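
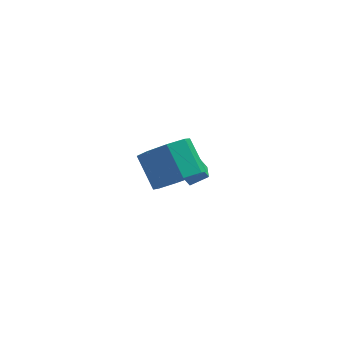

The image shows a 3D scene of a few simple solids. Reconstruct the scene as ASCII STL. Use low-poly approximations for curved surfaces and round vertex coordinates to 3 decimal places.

solid 
facet normal -0.858 0.004 -0.514
outer loop
vertex 2.995 1.76 -0.791
vertex 3.064 2.6 -0.899
vertex 3.924 1.484 -2.344
endloop
endfacet
facet normal -0.081 -0.989 0.127
outer loop
vertex 4.696 1.48 -1.881
vertex 2.995 1.76 -0.791
vertex 3.924 1.484 -2.344
endloop
endfacet
facet normal -0.858 0.005 -0.514
outer loop
vertex 3.924 1.484 -2.344
vertex 3.064 2.6 -0.899
vertex 3.993 2.325 -2.451
endloop
endfacet
facet normal 0.508 -0.150 -0.848
outer loop
vertex 3.993 2.325 -2.451
vertex 4.696 1.48 -1.881
vertex 3.924 1.484 -2.344
endloop
endfacet
facet normal -0.508 0.151 0.848
outer loop
vertex 2.995 1.76 -0.791
vertex 3.836 2.596 -0.436
vertex 3.064 2.6 -0.899
endloop
endfacet
facet normal -0.082 -0.989 0.126
outer loop
vertex 3.767 1.755 -0.329
vertex 2.995 1.76 -0.791
vertex 4.696 1.48 -1.881
endloop
endfacet
facet normal -0.507 0.150 0.849
outer loop
vertex 3.767 1.755 -0.329
vertex 3.836 2.596 -0.436
vertex 2.995 1.76 -0.791
endloop
endfacet
facet normal 0.081 0.989 -0.127
outer loop
vertex 3.064 2.6 -0.899
vertex 3.836 2.596 -0.436
vertex 3.993 2.325 -2.451
endloop
endfacet
facet normal 0.507 -0.151 -0.849
outer loop
vertex 4.765 2.32 -1.989
vertex 4.696 1.48 -1.881
vertex 3.993 2.325 -2.451
endloop
endfacet
facet normal 0.082 0.989 -0.127
outer loop
vertex 3.993 2.325 -2.451
vertex 3.836 2.596 -0.436
vertex 4.765 2.32 -1.989
endloop
endfacet
facet normal 0.858 -0.004 0.514
outer loop
vertex 4.765 2.32 -1.989
vertex 3.767 1.755 -0.329
vertex 4.696 1.48 -1.881
endloop
endfacet
facet normal 0.858 -0.005 0.514
outer loop
vertex 3.836 2.596 -0.436
vertex 3.767 1.755 -0.329
vertex 4.765 2.32 -1.989
endloop
endfacet
facet normal 0.287 -0.693 -0.662
outer loop
vertex 3.599 -3.516 2.849
vertex 2.852 -3.161 2.154
vertex 3.887 -2.921 2.351
endloop
endfacet
facet normal 0.893 -0.058 0.447
outer loop
vertex 3.599 -3.516 2.849
vertex 3.887 -2.921 2.351
vertex 3.135 -2.393 3.921
endloop
endfacet
facet normal 0.893 -0.057 0.447
outer loop
vertex 3.135 -2.393 3.921
vertex 3.887 -2.921 2.351
vertex 3.422 -1.799 3.423
endloop
endfacet
facet normal -0.287 0.693 0.661
outer loop
vertex 3.135 -2.393 3.921
vertex 3.422 -1.799 3.423
vertex 2.388 -2.039 3.226
endloop
endfacet
facet normal 0.287 -0.693 -0.661
outer loop
vertex 3.887 -2.921 2.351
vertex 2.852 -3.161 2.154
vertex 3.568 -2.468 1.738
endloop
endfacet
facet normal 0.877 0.468 -0.110
outer loop
vertex 3.887 -2.921 2.351
vertex 3.568 -2.468 1.738
vertex 3.422 -1.799 3.423
endloop
endfacet
facet normal 0.877 0.467 -0.109
outer loop
vertex 3.422 -1.799 3.423
vertex 3.568 -2.468 1.738
vertex 3.104 -1.345 2.81
endloop
endfacet
facet normal -0.287 0.693 0.662
outer loop
vertex 3.422 -1.799 3.423
vertex 3.104 -1.345 2.81
vertex 2.388 -2.039 3.226
endloop
endfacet
facet normal 0.286 -0.693 -0.662
outer loop
vertex 3.568 -2.468 1.738
vertex 2.852 -3.161 2.154
vertex 2.83 -2.42 1.369
endloop
endfacet
facet normal 0.348 0.719 -0.602
outer loop
vertex 3.568 -2.468 1.738
vertex 2.83 -2.42 1.369
vertex 3.104 -1.345 2.81
endloop
endfacet
facet normal 0.347 0.719 -0.602
outer loop
vertex 3.104 -1.345 2.81
vertex 2.83 -2.42 1.369
vertex 2.366 -1.298 2.441
endloop
endfacet
facet normal -0.287 0.693 0.662
outer loop
vertex 3.104 -1.345 2.81
vertex 2.366 -1.298 2.441
vertex 2.388 -2.039 3.226
endloop
endfacet
facet normal 0.287 -0.692 -0.662
outer loop
vertex 2.83 -2.42 1.369
vertex 2.852 -3.161 2.154
vertex 2.105 -2.807 1.459
endloop
endfacet
facet normal -0.385 0.549 -0.742
outer loop
vertex 2.83 -2.42 1.369
vertex 2.105 -2.807 1.459
vertex 2.366 -1.298 2.441
endloop
endfacet
facet normal -0.385 0.549 -0.742
outer loop
vertex 2.366 -1.298 2.441
vertex 2.105 -2.807 1.459
vertex 1.641 -1.684 2.531
endloop
endfacet
facet normal -0.287 0.693 0.662
outer loop
vertex 2.366 -1.298 2.441
vertex 1.641 -1.684 2.531
vertex 2.388 -2.039 3.226
endloop
endfacet
facet normal 0.287 -0.693 -0.661
outer loop
vertex 2.105 -2.807 1.459
vertex 2.852 -3.161 2.154
vertex 1.818 -3.401 1.957
endloop
endfacet
facet normal -0.893 0.057 -0.446
outer loop
vertex 2.105 -2.807 1.459
vertex 1.818 -3.401 1.957
vertex 1.641 -1.684 2.531
endloop
endfacet
facet normal -0.892 0.058 -0.447
outer loop
vertex 1.641 -1.684 2.531
vertex 1.818 -3.401 1.957
vertex 1.353 -2.279 3.029
endloop
endfacet
facet normal -0.287 0.693 0.662
outer loop
vertex 1.641 -1.684 2.531
vertex 1.353 -2.279 3.029
vertex 2.388 -2.039 3.226
endloop
endfacet
facet normal 0.287 -0.693 -0.662
outer loop
vertex 1.818 -3.401 1.957
vertex 2.852 -3.161 2.154
vertex 2.136 -3.855 2.57
endloop
endfacet
facet normal -0.877 -0.468 0.109
outer loop
vertex 1.818 -3.401 1.957
vertex 2.136 -3.855 2.57
vertex 1.353 -2.279 3.029
endloop
endfacet
facet normal -0.877 -0.468 0.111
outer loop
vertex 1.353 -2.279 3.029
vertex 2.136 -3.855 2.57
vertex 1.672 -2.732 3.642
endloop
endfacet
facet normal -0.287 0.693 0.661
outer loop
vertex 1.353 -2.279 3.029
vertex 1.672 -2.732 3.642
vertex 2.388 -2.039 3.226
endloop
endfacet
facet normal 0.287 -0.693 -0.662
outer loop
vertex 2.136 -3.855 2.57
vertex 2.852 -3.161 2.154
vertex 2.874 -3.902 2.939
endloop
endfacet
facet normal -0.347 -0.719 0.603
outer loop
vertex 2.136 -3.855 2.57
vertex 2.874 -3.902 2.939
vertex 1.672 -2.732 3.642
endloop
endfacet
facet normal -0.348 -0.719 0.602
outer loop
vertex 1.672 -2.732 3.642
vertex 2.874 -3.902 2.939
vertex 2.41 -2.78 4.011
endloop
endfacet
facet normal -0.286 0.693 0.662
outer loop
vertex 1.672 -2.732 3.642
vertex 2.41 -2.78 4.011
vertex 2.388 -2.039 3.226
endloop
endfacet
facet normal 0.287 -0.693 -0.662
outer loop
vertex 2.874 -3.902 2.939
vertex 2.852 -3.161 2.154
vertex 3.599 -3.516 2.849
endloop
endfacet
facet normal 0.385 -0.550 0.742
outer loop
vertex 2.874 -3.902 2.939
vertex 3.599 -3.516 2.849
vertex 2.41 -2.78 4.011
endloop
endfacet
facet normal 0.385 -0.549 0.742
outer loop
vertex 2.41 -2.78 4.011
vertex 3.599 -3.516 2.849
vertex 3.135 -2.393 3.921
endloop
endfacet
facet normal -0.287 0.692 0.662
outer loop
vertex 2.41 -2.78 4.011
vertex 3.135 -2.393 3.921
vertex 2.388 -2.039 3.226
endloop
endfacet

endsolid


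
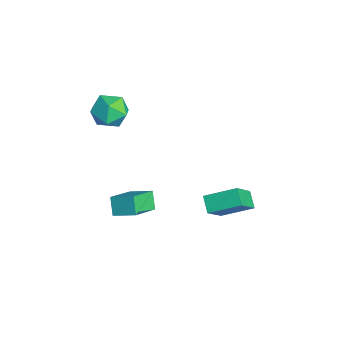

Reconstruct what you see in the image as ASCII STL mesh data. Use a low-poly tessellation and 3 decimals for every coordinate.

solid 
facet normal -0.466 0.483 -0.741
outer loop
vertex 2.453 2.374 -3.986
vertex 3.203 2.362 -4.465
vertex 2.024 0.982 -4.624
endloop
endfacet
facet normal -0.843 0.014 0.537
outer loop
vertex 2.857 0.118 -3.295
vertex 2.453 2.374 -3.986
vertex 2.024 0.982 -4.624
endloop
endfacet
facet normal -0.465 0.483 -0.742
outer loop
vertex 2.024 0.982 -4.624
vertex 3.203 2.362 -4.465
vertex 2.775 0.97 -5.102
endloop
endfacet
facet normal -0.269 -0.876 -0.401
outer loop
vertex 2.775 0.97 -5.102
vertex 2.857 0.118 -3.295
vertex 2.024 0.982 -4.624
endloop
endfacet
facet normal 0.270 0.876 0.400
outer loop
vertex 2.453 2.374 -3.986
vertex 4.036 1.498 -3.136
vertex 3.203 2.362 -4.465
endloop
endfacet
facet normal -0.843 0.013 0.537
outer loop
vertex 3.285 1.51 -2.658
vertex 2.453 2.374 -3.986
vertex 2.857 0.118 -3.295
endloop
endfacet
facet normal 0.269 0.876 0.401
outer loop
vertex 3.285 1.51 -2.658
vertex 4.036 1.498 -3.136
vertex 2.453 2.374 -3.986
endloop
endfacet
facet normal 0.843 -0.013 -0.537
outer loop
vertex 3.203 2.362 -4.465
vertex 4.036 1.498 -3.136
vertex 2.775 0.97 -5.102
endloop
endfacet
facet normal -0.270 -0.876 -0.401
outer loop
vertex 3.607 0.106 -3.774
vertex 2.857 0.118 -3.295
vertex 2.775 0.97 -5.102
endloop
endfacet
facet normal 0.843 -0.014 -0.537
outer loop
vertex 2.775 0.97 -5.102
vertex 4.036 1.498 -3.136
vertex 3.607 0.106 -3.774
endloop
endfacet
facet normal 0.466 -0.483 0.742
outer loop
vertex 3.607 0.106 -3.774
vertex 3.285 1.51 -2.658
vertex 2.857 0.118 -3.295
endloop
endfacet
facet normal 0.465 -0.483 0.742
outer loop
vertex 4.036 1.498 -3.136
vertex 3.285 1.51 -2.658
vertex 3.607 0.106 -3.774
endloop
endfacet
facet normal -0.541 -0.742 -0.397
outer loop
vertex 4.362 -4.235 -1.923
vertex 3.776 -4.187 -1.215
vertex 3.509 -3.198 -2.698
endloop
endfacet
facet normal 0.637 -0.051 -0.769
outer loop
vertex 4.124 -2.353 -2.245
vertex 4.362 -4.235 -1.923
vertex 3.509 -3.198 -2.698
endloop
endfacet
facet normal -0.539 -0.742 -0.398
outer loop
vertex 3.509 -3.198 -2.698
vertex 3.776 -4.187 -1.215
vertex 2.923 -3.151 -1.991
endloop
endfacet
facet normal -0.550 0.669 -0.500
outer loop
vertex 2.923 -3.151 -1.991
vertex 4.124 -2.353 -2.245
vertex 3.509 -3.198 -2.698
endloop
endfacet
facet normal 0.550 -0.669 0.501
outer loop
vertex 4.362 -4.235 -1.923
vertex 4.391 -3.342 -0.762
vertex 3.776 -4.187 -1.215
endloop
endfacet
facet normal 0.638 -0.051 -0.769
outer loop
vertex 4.977 -3.389 -1.469
vertex 4.362 -4.235 -1.923
vertex 4.124 -2.353 -2.245
endloop
endfacet
facet normal 0.550 -0.668 0.500
outer loop
vertex 4.977 -3.389 -1.469
vertex 4.391 -3.342 -0.762
vertex 4.362 -4.235 -1.923
endloop
endfacet
facet normal -0.637 0.051 0.769
outer loop
vertex 3.776 -4.187 -1.215
vertex 4.391 -3.342 -0.762
vertex 2.923 -3.151 -1.991
endloop
endfacet
facet normal -0.550 0.668 -0.501
outer loop
vertex 3.538 -2.305 -1.537
vertex 4.124 -2.353 -2.245
vertex 2.923 -3.151 -1.991
endloop
endfacet
facet normal -0.637 0.051 0.769
outer loop
vertex 2.923 -3.151 -1.991
vertex 4.391 -3.342 -0.762
vertex 3.538 -2.305 -1.537
endloop
endfacet
facet normal 0.540 0.742 0.397
outer loop
vertex 3.538 -2.305 -1.537
vertex 4.977 -3.389 -1.469
vertex 4.124 -2.353 -2.245
endloop
endfacet
facet normal 0.540 0.742 0.398
outer loop
vertex 4.391 -3.342 -0.762
vertex 4.977 -3.389 -1.469
vertex 3.538 -2.305 -1.537
endloop
endfacet
facet normal -0.105 0.087 0.991
outer loop
vertex 0.198 -2.765 1.98
vertex -0.143 -3.658 2.022
vertex 0.797 -3.5 2.108
endloop
endfacet
facet normal 0.436 0.487 0.756
outer loop
vertex 0.198 -2.765 1.98
vertex 0.797 -3.5 2.108
vertex 1.033 -2.788 1.513
endloop
endfacet
facet normal 0.178 0.945 0.273
outer loop
vertex 0.198 -2.765 1.98
vertex 1.033 -2.788 1.513
vertex 0.238 -2.507 1.059
endloop
endfacet
facet normal -0.521 0.827 0.209
outer loop
vertex 0.198 -2.765 1.98
vertex 0.238 -2.507 1.059
vertex -0.488 -3.044 1.374
endloop
endfacet
facet normal -0.697 0.297 0.653
outer loop
vertex 0.198 -2.765 1.98
vertex -0.488 -3.044 1.374
vertex -0.143 -3.658 2.022
endloop
endfacet
facet normal 0.902 0.058 0.427
outer loop
vertex 1.033 -2.788 1.513
vertex 0.797 -3.5 2.108
vertex 1.208 -3.696 1.266
endloop
endfacet
facet normal 0.026 -0.591 0.806
outer loop
vertex 0.797 -3.5 2.108
vertex -0.143 -3.658 2.022
vertex 0.482 -4.233 1.581
endloop
endfacet
facet normal -0.933 -0.250 0.259
outer loop
vertex -0.143 -3.658 2.022
vertex -0.488 -3.044 1.374
vertex -0.313 -3.952 1.127
endloop
endfacet
facet normal -0.648 0.608 -0.458
outer loop
vertex -0.488 -3.044 1.374
vertex 0.238 -2.507 1.059
vertex -0.077 -3.24 0.532
endloop
endfacet
facet normal 0.485 0.799 -0.355
outer loop
vertex 0.238 -2.507 1.059
vertex 1.033 -2.788 1.513
vertex 0.863 -3.082 0.618
endloop
endfacet
facet normal 0.521 -0.827 -0.209
outer loop
vertex 0.522 -3.975 0.66
vertex 1.208 -3.696 1.266
vertex 0.482 -4.233 1.581
endloop
endfacet
facet normal -0.178 -0.945 -0.273
outer loop
vertex 0.522 -3.975 0.66
vertex 0.482 -4.233 1.581
vertex -0.313 -3.952 1.127
endloop
endfacet
facet normal -0.436 -0.487 -0.756
outer loop
vertex 0.522 -3.975 0.66
vertex -0.313 -3.952 1.127
vertex -0.077 -3.24 0.532
endloop
endfacet
facet normal 0.105 -0.087 -0.991
outer loop
vertex 0.522 -3.975 0.66
vertex -0.077 -3.24 0.532
vertex 0.863 -3.082 0.618
endloop
endfacet
facet normal 0.697 -0.297 -0.653
outer loop
vertex 0.522 -3.975 0.66
vertex 0.863 -3.082 0.618
vertex 1.208 -3.696 1.266
endloop
endfacet
facet normal 0.648 -0.608 0.458
outer loop
vertex 0.482 -4.233 1.581
vertex 1.208 -3.696 1.266
vertex 0.797 -3.5 2.108
endloop
endfacet
facet normal -0.485 -0.799 0.355
outer loop
vertex -0.313 -3.952 1.127
vertex 0.482 -4.233 1.581
vertex -0.143 -3.658 2.022
endloop
endfacet
facet normal -0.902 -0.058 -0.427
outer loop
vertex -0.077 -3.24 0.532
vertex -0.313 -3.952 1.127
vertex -0.488 -3.044 1.374
endloop
endfacet
facet normal -0.026 0.591 -0.806
outer loop
vertex 0.863 -3.082 0.618
vertex -0.077 -3.24 0.532
vertex 0.238 -2.507 1.059
endloop
endfacet
facet normal 0.933 0.250 -0.259
outer loop
vertex 1.208 -3.696 1.266
vertex 0.863 -3.082 0.618
vertex 1.033 -2.788 1.513
endloop
endfacet

endsolid


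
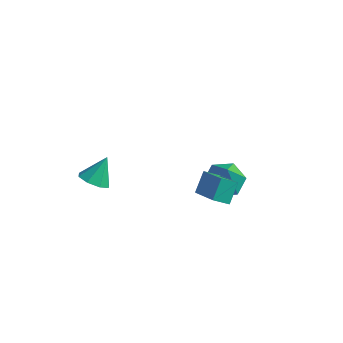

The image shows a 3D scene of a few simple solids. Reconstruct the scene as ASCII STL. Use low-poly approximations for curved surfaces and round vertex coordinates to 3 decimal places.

solid 
facet normal -0.243 0.389 -0.888
outer loop
vertex 2.972 1.703 -5.135
vertex 2.1 2.094 -4.725
vertex 2.975 2.656 -4.718
endloop
endfacet
facet normal 0.983 -0.075 0.165
outer loop
vertex 2.972 1.703 -5.135
vertex 2.975 2.656 -4.718
vertex 2.58 1.326 -2.975
endloop
endfacet
facet normal -0.244 0.390 -0.888
outer loop
vertex 2.975 2.656 -4.718
vertex 2.1 2.094 -4.725
vertex 2.103 3.047 -4.307
endloop
endfacet
facet normal 0.545 0.602 0.583
outer loop
vertex 2.975 2.656 -4.718
vertex 2.103 3.047 -4.307
vertex 2.58 1.326 -2.975
endloop
endfacet
facet normal -0.244 0.390 -0.888
outer loop
vertex 2.103 3.047 -4.307
vertex 2.1 2.094 -4.725
vertex 1.228 2.484 -4.314
endloop
endfacet
facet normal -0.338 0.516 0.787
outer loop
vertex 2.103 3.047 -4.307
vertex 1.228 2.484 -4.314
vertex 2.58 1.326 -2.975
endloop
endfacet
facet normal -0.244 0.390 -0.888
outer loop
vertex 1.228 2.484 -4.314
vertex 2.1 2.094 -4.725
vertex 1.225 1.532 -4.731
endloop
endfacet
facet normal -0.781 -0.249 0.573
outer loop
vertex 1.228 2.484 -4.314
vertex 1.225 1.532 -4.731
vertex 2.58 1.326 -2.975
endloop
endfacet
facet normal -0.244 0.389 -0.888
outer loop
vertex 1.225 1.532 -4.731
vertex 2.1 2.094 -4.725
vertex 2.097 1.141 -5.142
endloop
endfacet
facet normal -0.342 -0.927 0.155
outer loop
vertex 1.225 1.532 -4.731
vertex 2.097 1.141 -5.142
vertex 2.58 1.326 -2.975
endloop
endfacet
facet normal -0.243 0.389 -0.888
outer loop
vertex 2.097 1.141 -5.142
vertex 2.1 2.094 -4.725
vertex 2.972 1.703 -5.135
endloop
endfacet
facet normal 0.540 -0.840 -0.049
outer loop
vertex 2.097 1.141 -5.142
vertex 2.972 1.703 -5.135
vertex 2.58 1.326 -2.975
endloop
endfacet
facet normal -0.179 -0.583 -0.793
outer loop
vertex -1.948 -2.801 -2.656
vertex -2.551 -2.285 -2.899
vertex -1.735 -2.343 -3.041
endloop
endfacet
facet normal 0.902 -0.061 0.427
outer loop
vertex -1.948 -2.801 -2.656
vertex -1.735 -2.343 -3.041
vertex -2.289 -1.435 -1.741
endloop
endfacet
facet normal -0.179 -0.582 -0.793
outer loop
vertex -1.735 -2.343 -3.041
vertex -2.551 -2.285 -2.899
vertex -2.0 -1.851 -3.342
endloop
endfacet
facet normal 0.872 0.488 0.031
outer loop
vertex -1.735 -2.343 -3.041
vertex -2.0 -1.851 -3.342
vertex -2.289 -1.435 -1.741
endloop
endfacet
facet normal -0.179 -0.582 -0.793
outer loop
vertex -2.0 -1.851 -3.342
vertex -2.551 -2.285 -2.899
vertex -2.588 -1.613 -3.384
endloop
endfacet
facet normal 0.380 0.910 -0.168
outer loop
vertex -2.0 -1.851 -3.342
vertex -2.588 -1.613 -3.384
vertex -2.289 -1.435 -1.741
endloop
endfacet
facet normal -0.179 -0.582 -0.793
outer loop
vertex -2.588 -1.613 -3.384
vertex -2.551 -2.285 -2.899
vertex -3.154 -1.769 -3.142
endloop
endfacet
facet normal -0.286 0.957 -0.052
outer loop
vertex -2.588 -1.613 -3.384
vertex -3.154 -1.769 -3.142
vertex -2.289 -1.435 -1.741
endloop
endfacet
facet normal -0.180 -0.583 -0.792
outer loop
vertex -3.154 -1.769 -3.142
vertex -2.551 -2.285 -2.899
vertex -3.366 -2.227 -2.757
endloop
endfacet
facet normal -0.736 0.602 0.311
outer loop
vertex -3.154 -1.769 -3.142
vertex -3.366 -2.227 -2.757
vertex -2.289 -1.435 -1.741
endloop
endfacet
facet normal -0.180 -0.582 -0.793
outer loop
vertex -3.366 -2.227 -2.757
vertex -2.551 -2.285 -2.899
vertex -3.101 -2.72 -2.455
endloop
endfacet
facet normal -0.706 0.053 0.706
outer loop
vertex -3.366 -2.227 -2.757
vertex -3.101 -2.72 -2.455
vertex -2.289 -1.435 -1.741
endloop
endfacet
facet normal -0.179 -0.583 -0.793
outer loop
vertex -3.101 -2.72 -2.455
vertex -2.551 -2.285 -2.899
vertex -2.514 -2.957 -2.413
endloop
endfacet
facet normal -0.213 -0.368 0.905
outer loop
vertex -3.101 -2.72 -2.455
vertex -2.514 -2.957 -2.413
vertex -2.289 -1.435 -1.741
endloop
endfacet
facet normal -0.180 -0.583 -0.792
outer loop
vertex -2.514 -2.957 -2.413
vertex -2.551 -2.285 -2.899
vertex -1.948 -2.801 -2.656
endloop
endfacet
facet normal 0.453 -0.415 0.789
outer loop
vertex -2.514 -2.957 -2.413
vertex -1.948 -2.801 -2.656
vertex -2.289 -1.435 -1.741
endloop
endfacet
facet normal -0.672 -0.520 0.528
outer loop
vertex 3.844 -2.854 -0.77
vertex 3.846 -2.007 0.066
vertex 2.57 -2.041 -1.591
endloop
endfacet
facet normal -0.001 -0.712 -0.703
outer loop
vertex 3.174 -1.573 -2.066
vertex 3.844 -2.854 -0.77
vertex 2.57 -2.041 -1.591
endloop
endfacet
facet normal -0.672 -0.520 0.528
outer loop
vertex 2.57 -2.041 -1.591
vertex 3.846 -2.007 0.066
vertex 2.571 -1.194 -0.755
endloop
endfacet
facet normal -0.741 0.472 -0.477
outer loop
vertex 2.571 -1.194 -0.755
vertex 3.174 -1.573 -2.066
vertex 2.57 -2.041 -1.591
endloop
endfacet
facet normal 0.741 -0.472 0.477
outer loop
vertex 3.844 -2.854 -0.77
vertex 4.45 -1.539 -0.409
vertex 3.846 -2.007 0.066
endloop
endfacet
facet normal -0.001 -0.712 -0.703
outer loop
vertex 4.449 -2.386 -1.245
vertex 3.844 -2.854 -0.77
vertex 3.174 -1.573 -2.066
endloop
endfacet
facet normal 0.741 -0.472 0.478
outer loop
vertex 4.449 -2.386 -1.245
vertex 4.45 -1.539 -0.409
vertex 3.844 -2.854 -0.77
endloop
endfacet
facet normal 0.001 0.712 0.703
outer loop
vertex 3.846 -2.007 0.066
vertex 4.45 -1.539 -0.409
vertex 2.571 -1.194 -0.755
endloop
endfacet
facet normal -0.741 0.473 -0.477
outer loop
vertex 3.176 -0.726 -1.23
vertex 3.174 -1.573 -2.066
vertex 2.571 -1.194 -0.755
endloop
endfacet
facet normal 0.001 0.712 0.703
outer loop
vertex 2.571 -1.194 -0.755
vertex 4.45 -1.539 -0.409
vertex 3.176 -0.726 -1.23
endloop
endfacet
facet normal 0.672 0.520 -0.528
outer loop
vertex 3.176 -0.726 -1.23
vertex 4.449 -2.386 -1.245
vertex 3.174 -1.573 -2.066
endloop
endfacet
facet normal 0.672 0.520 -0.528
outer loop
vertex 4.45 -1.539 -0.409
vertex 4.449 -2.386 -1.245
vertex 3.176 -0.726 -1.23
endloop
endfacet

endsolid


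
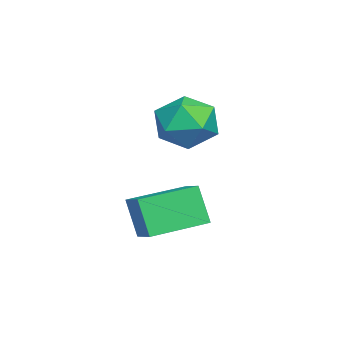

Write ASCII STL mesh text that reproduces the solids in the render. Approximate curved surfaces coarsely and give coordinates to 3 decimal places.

solid 
facet normal -0.585 0.804 0.104
outer loop
vertex -1.994 4.21 1.133
vertex -1.188 4.748 1.51
vertex -1.637 4.649 -0.256
endloop
endfacet
facet normal -0.775 -0.517 -0.363
outer loop
vertex -0.432 2.992 -0.47
vertex -1.994 4.21 1.133
vertex -1.637 4.649 -0.256
endloop
endfacet
facet normal -0.585 0.804 0.104
outer loop
vertex -1.637 4.649 -0.256
vertex -1.188 4.748 1.51
vertex -0.831 5.187 0.121
endloop
endfacet
facet normal 0.238 0.293 -0.926
outer loop
vertex -0.831 5.187 0.121
vertex -0.432 2.992 -0.47
vertex -1.637 4.649 -0.256
endloop
endfacet
facet normal -0.238 -0.293 0.926
outer loop
vertex -1.994 4.21 1.133
vertex 0.017 3.091 1.296
vertex -1.188 4.748 1.51
endloop
endfacet
facet normal -0.775 -0.517 -0.363
outer loop
vertex -0.789 2.553 0.919
vertex -1.994 4.21 1.133
vertex -0.432 2.992 -0.47
endloop
endfacet
facet normal -0.238 -0.293 0.926
outer loop
vertex -0.789 2.553 0.919
vertex 0.017 3.091 1.296
vertex -1.994 4.21 1.133
endloop
endfacet
facet normal 0.775 0.517 0.363
outer loop
vertex -1.188 4.748 1.51
vertex 0.017 3.091 1.296
vertex -0.831 5.187 0.121
endloop
endfacet
facet normal 0.238 0.293 -0.926
outer loop
vertex 0.374 3.53 -0.093
vertex -0.432 2.992 -0.47
vertex -0.831 5.187 0.121
endloop
endfacet
facet normal 0.775 0.517 0.363
outer loop
vertex -0.831 5.187 0.121
vertex 0.017 3.091 1.296
vertex 0.374 3.53 -0.093
endloop
endfacet
facet normal 0.585 -0.804 -0.104
outer loop
vertex 0.374 3.53 -0.093
vertex -0.789 2.553 0.919
vertex -0.432 2.992 -0.47
endloop
endfacet
facet normal 0.585 -0.804 -0.104
outer loop
vertex 0.017 3.091 1.296
vertex -0.789 2.553 0.919
vertex 0.374 3.53 -0.093
endloop
endfacet
facet normal -0.932 -0.121 0.342
outer loop
vertex -4.858 4.427 3.278
vertex -4.757 3.252 3.137
vertex -4.445 3.755 4.166
endloop
endfacet
facet normal -0.626 0.454 0.634
outer loop
vertex -4.858 4.427 3.278
vertex -4.445 3.755 4.166
vertex -3.933 4.8 3.924
endloop
endfacet
facet normal -0.435 0.894 0.107
outer loop
vertex -4.858 4.427 3.278
vertex -3.933 4.8 3.924
vertex -3.93 4.942 2.745
endloop
endfacet
facet normal -0.623 0.592 -0.512
outer loop
vertex -4.858 4.427 3.278
vertex -3.93 4.942 2.745
vertex -4.439 3.985 2.258
endloop
endfacet
facet normal -0.930 -0.036 -0.366
outer loop
vertex -4.858 4.427 3.278
vertex -4.439 3.985 2.258
vertex -4.757 3.252 3.137
endloop
endfacet
facet normal -0.033 0.241 0.970
outer loop
vertex -3.933 4.8 3.924
vertex -4.445 3.755 4.166
vertex -3.261 3.855 4.182
endloop
endfacet
facet normal -0.528 -0.689 0.497
outer loop
vertex -4.445 3.755 4.166
vertex -4.757 3.252 3.137
vertex -3.77 2.898 3.695
endloop
endfacet
facet normal -0.525 -0.551 -0.649
outer loop
vertex -4.757 3.252 3.137
vertex -4.439 3.985 2.258
vertex -3.767 3.04 2.516
endloop
endfacet
facet normal -0.027 0.465 -0.885
outer loop
vertex -4.439 3.985 2.258
vertex -3.93 4.942 2.745
vertex -3.255 4.085 2.274
endloop
endfacet
facet normal 0.277 0.954 0.116
outer loop
vertex -3.93 4.942 2.745
vertex -3.933 4.8 3.924
vertex -2.943 4.588 3.303
endloop
endfacet
facet normal 0.623 -0.592 0.512
outer loop
vertex -2.842 3.413 3.162
vertex -3.261 3.855 4.182
vertex -3.77 2.898 3.695
endloop
endfacet
facet normal 0.435 -0.894 -0.107
outer loop
vertex -2.842 3.413 3.162
vertex -3.77 2.898 3.695
vertex -3.767 3.04 2.516
endloop
endfacet
facet normal 0.626 -0.454 -0.634
outer loop
vertex -2.842 3.413 3.162
vertex -3.767 3.04 2.516
vertex -3.255 4.085 2.274
endloop
endfacet
facet normal 0.932 0.121 -0.342
outer loop
vertex -2.842 3.413 3.162
vertex -3.255 4.085 2.274
vertex -2.943 4.588 3.303
endloop
endfacet
facet normal 0.930 0.036 0.366
outer loop
vertex -2.842 3.413 3.162
vertex -2.943 4.588 3.303
vertex -3.261 3.855 4.182
endloop
endfacet
facet normal 0.027 -0.465 0.885
outer loop
vertex -3.77 2.898 3.695
vertex -3.261 3.855 4.182
vertex -4.445 3.755 4.166
endloop
endfacet
facet normal -0.277 -0.954 -0.116
outer loop
vertex -3.767 3.04 2.516
vertex -3.77 2.898 3.695
vertex -4.757 3.252 3.137
endloop
endfacet
facet normal 0.033 -0.241 -0.970
outer loop
vertex -3.255 4.085 2.274
vertex -3.767 3.04 2.516
vertex -4.439 3.985 2.258
endloop
endfacet
facet normal 0.528 0.689 -0.497
outer loop
vertex -2.943 4.588 3.303
vertex -3.255 4.085 2.274
vertex -3.93 4.942 2.745
endloop
endfacet
facet normal 0.525 0.551 0.649
outer loop
vertex -3.261 3.855 4.182
vertex -2.943 4.588 3.303
vertex -3.933 4.8 3.924
endloop
endfacet

endsolid


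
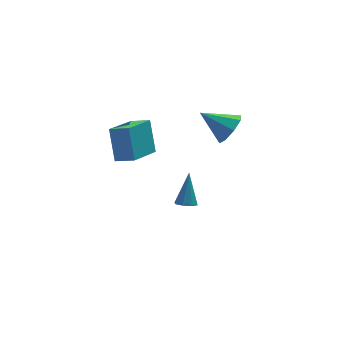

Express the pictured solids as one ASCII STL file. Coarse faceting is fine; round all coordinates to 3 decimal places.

solid 
facet normal -0.761 0.552 -0.341
outer loop
vertex -5.019 0.288 3.245
vertex -3.611 1.718 2.421
vertex -4.991 -0.682 1.611
endloop
endfacet
facet normal -0.648 -0.659 0.380
outer loop
vertex -4.169 -1.278 1.979
vertex -5.019 0.288 3.245
vertex -4.991 -0.682 1.611
endloop
endfacet
facet normal -0.761 0.552 -0.341
outer loop
vertex -4.991 -0.682 1.611
vertex -3.611 1.718 2.421
vertex -3.582 0.749 0.787
endloop
endfacet
facet normal 0.015 -0.510 -0.860
outer loop
vertex -3.582 0.749 0.787
vertex -4.169 -1.278 1.979
vertex -4.991 -0.682 1.611
endloop
endfacet
facet normal -0.015 0.510 0.860
outer loop
vertex -5.019 0.288 3.245
vertex -2.789 1.122 2.789
vertex -3.611 1.718 2.421
endloop
endfacet
facet normal -0.649 -0.659 0.379
outer loop
vertex -4.198 -0.309 3.613
vertex -5.019 0.288 3.245
vertex -4.169 -1.278 1.979
endloop
endfacet
facet normal -0.015 0.510 0.860
outer loop
vertex -4.198 -0.309 3.613
vertex -2.789 1.122 2.789
vertex -5.019 0.288 3.245
endloop
endfacet
facet normal 0.648 0.660 -0.380
outer loop
vertex -3.611 1.718 2.421
vertex -2.789 1.122 2.789
vertex -3.582 0.749 0.787
endloop
endfacet
facet normal 0.015 -0.510 -0.860
outer loop
vertex -2.761 0.152 1.155
vertex -4.169 -1.278 1.979
vertex -3.582 0.749 0.787
endloop
endfacet
facet normal 0.649 0.659 -0.380
outer loop
vertex -3.582 0.749 0.787
vertex -2.789 1.122 2.789
vertex -2.761 0.152 1.155
endloop
endfacet
facet normal 0.761 -0.552 0.341
outer loop
vertex -2.761 0.152 1.155
vertex -4.198 -0.309 3.613
vertex -4.169 -1.278 1.979
endloop
endfacet
facet normal 0.761 -0.553 0.341
outer loop
vertex -2.789 1.122 2.789
vertex -4.198 -0.309 3.613
vertex -2.761 0.152 1.155
endloop
endfacet
facet normal 0.740 -0.421 -0.524
outer loop
vertex 1.488 -0.003 2.758
vertex 1.07 0.299 1.925
vertex 1.726 0.677 2.548
endloop
endfacet
facet normal 0.199 0.225 0.954
outer loop
vertex 1.488 -0.003 2.758
vertex 1.726 0.677 2.548
vertex -0.27 1.061 2.875
endloop
endfacet
facet normal 0.740 -0.421 -0.524
outer loop
vertex 1.726 0.677 2.548
vertex 1.07 0.299 1.925
vertex 1.579 1.135 1.973
endloop
endfacet
facet normal 0.244 0.788 0.565
outer loop
vertex 1.726 0.677 2.548
vertex 1.579 1.135 1.973
vertex -0.27 1.061 2.875
endloop
endfacet
facet normal 0.740 -0.421 -0.525
outer loop
vertex 1.579 1.135 1.973
vertex 1.07 0.299 1.925
vertex 1.134 1.104 1.37
endloop
endfacet
facet normal -0.048 0.999 -0.016
outer loop
vertex 1.579 1.135 1.973
vertex 1.134 1.104 1.37
vertex -0.27 1.061 2.875
endloop
endfacet
facet normal 0.740 -0.420 -0.524
outer loop
vertex 1.134 1.104 1.37
vertex 1.07 0.299 1.925
vertex 0.652 0.602 1.092
endloop
endfacet
facet normal -0.506 0.735 -0.451
outer loop
vertex 1.134 1.104 1.37
vertex 0.652 0.602 1.092
vertex -0.27 1.061 2.875
endloop
endfacet
facet normal 0.740 -0.421 -0.524
outer loop
vertex 0.652 0.602 1.092
vertex 1.07 0.299 1.925
vertex 0.414 -0.078 1.302
endloop
endfacet
facet normal -0.861 0.152 -0.485
outer loop
vertex 0.652 0.602 1.092
vertex 0.414 -0.078 1.302
vertex -0.27 1.061 2.875
endloop
endfacet
facet normal 0.740 -0.420 -0.525
outer loop
vertex 0.414 -0.078 1.302
vertex 1.07 0.299 1.925
vertex 0.561 -0.537 1.877
endloop
endfacet
facet normal -0.906 -0.411 -0.096
outer loop
vertex 0.414 -0.078 1.302
vertex 0.561 -0.537 1.877
vertex -0.27 1.061 2.875
endloop
endfacet
facet normal 0.740 -0.421 -0.525
outer loop
vertex 0.561 -0.537 1.877
vertex 1.07 0.299 1.925
vertex 1.006 -0.506 2.48
endloop
endfacet
facet normal -0.614 -0.622 0.485
outer loop
vertex 0.561 -0.537 1.877
vertex 1.006 -0.506 2.48
vertex -0.27 1.061 2.875
endloop
endfacet
facet normal 0.741 -0.420 -0.524
outer loop
vertex 1.006 -0.506 2.48
vertex 1.07 0.299 1.925
vertex 1.488 -0.003 2.758
endloop
endfacet
facet normal -0.156 -0.359 0.920
outer loop
vertex 1.006 -0.506 2.48
vertex 1.488 -0.003 2.758
vertex -0.27 1.061 2.875
endloop
endfacet
facet normal -0.213 -0.479 -0.851
outer loop
vertex -0.609 1.699 -4.678
vertex -0.905 1.269 -4.362
vertex -1.062 1.799 -4.621
endloop
endfacet
facet normal 0.179 0.952 -0.249
outer loop
vertex -0.609 1.699 -4.678
vertex -1.062 1.799 -4.621
vertex -0.495 2.191 -2.718
endloop
endfacet
facet normal -0.213 -0.479 -0.852
outer loop
vertex -1.062 1.799 -4.621
vertex -0.905 1.269 -4.362
vertex -1.423 1.588 -4.412
endloop
endfacet
facet normal -0.514 0.857 -0.023
outer loop
vertex -1.062 1.799 -4.621
vertex -1.423 1.588 -4.412
vertex -0.495 2.191 -2.718
endloop
endfacet
facet normal -0.212 -0.477 -0.853
outer loop
vertex -1.423 1.588 -4.412
vertex -0.905 1.269 -4.362
vertex -1.48 1.19 -4.175
endloop
endfacet
facet normal -0.871 0.337 0.357
outer loop
vertex -1.423 1.588 -4.412
vertex -1.48 1.19 -4.175
vertex -0.495 2.191 -2.718
endloop
endfacet
facet normal -0.212 -0.478 -0.853
outer loop
vertex -1.48 1.19 -4.175
vertex -0.905 1.269 -4.362
vertex -1.201 0.838 -4.047
endloop
endfacet
facet normal -0.683 -0.299 0.667
outer loop
vertex -1.48 1.19 -4.175
vertex -1.201 0.838 -4.047
vertex -0.495 2.191 -2.718
endloop
endfacet
facet normal -0.212 -0.477 -0.853
outer loop
vertex -1.201 0.838 -4.047
vertex -0.905 1.269 -4.362
vertex -0.749 0.739 -4.104
endloop
endfacet
facet normal -0.058 -0.684 0.727
outer loop
vertex -1.201 0.838 -4.047
vertex -0.749 0.739 -4.104
vertex -0.495 2.191 -2.718
endloop
endfacet
facet normal -0.213 -0.478 -0.852
outer loop
vertex -0.749 0.739 -4.104
vertex -0.905 1.269 -4.362
vertex -0.388 0.949 -4.312
endloop
endfacet
facet normal 0.632 -0.590 0.502
outer loop
vertex -0.749 0.739 -4.104
vertex -0.388 0.949 -4.312
vertex -0.495 2.191 -2.718
endloop
endfacet
facet normal -0.214 -0.478 -0.852
outer loop
vertex -0.388 0.949 -4.312
vertex -0.905 1.269 -4.362
vertex -0.33 1.347 -4.55
endloop
endfacet
facet normal 0.990 -0.071 0.122
outer loop
vertex -0.388 0.949 -4.312
vertex -0.33 1.347 -4.55
vertex -0.495 2.191 -2.718
endloop
endfacet
facet normal -0.213 -0.479 -0.852
outer loop
vertex -0.33 1.347 -4.55
vertex -0.905 1.269 -4.362
vertex -0.609 1.699 -4.678
endloop
endfacet
facet normal 0.802 0.567 -0.189
outer loop
vertex -0.33 1.347 -4.55
vertex -0.609 1.699 -4.678
vertex -0.495 2.191 -2.718
endloop
endfacet

endsolid


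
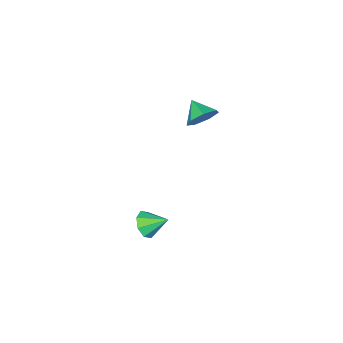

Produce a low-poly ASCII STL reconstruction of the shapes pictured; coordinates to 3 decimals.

solid 
facet normal 0.511 -0.679 -0.528
outer loop
vertex 3.895 0.77 -2.207
vertex 3.482 0.969 -2.863
vertex 4.163 1.219 -2.525
endloop
endfacet
facet normal 0.390 0.365 0.845
outer loop
vertex 3.895 0.77 -2.207
vertex 4.163 1.219 -2.525
vertex 2.818 1.851 -2.177
endloop
endfacet
facet normal 0.511 -0.678 -0.528
outer loop
vertex 4.163 1.219 -2.525
vertex 3.482 0.969 -2.863
vertex 4.032 1.522 -3.041
endloop
endfacet
facet normal 0.471 0.808 0.355
outer loop
vertex 4.163 1.219 -2.525
vertex 4.032 1.522 -3.041
vertex 2.818 1.851 -2.177
endloop
endfacet
facet normal 0.512 -0.679 -0.527
outer loop
vertex 4.032 1.522 -3.041
vertex 3.482 0.969 -2.863
vertex 3.58 1.501 -3.453
endloop
endfacet
facet normal 0.128 0.973 -0.190
outer loop
vertex 4.032 1.522 -3.041
vertex 3.58 1.501 -3.453
vertex 2.818 1.851 -2.177
endloop
endfacet
facet normal 0.511 -0.679 -0.527
outer loop
vertex 3.58 1.501 -3.453
vertex 3.482 0.969 -2.863
vertex 3.07 1.168 -3.519
endloop
endfacet
facet normal -0.438 0.765 -0.472
outer loop
vertex 3.58 1.501 -3.453
vertex 3.07 1.168 -3.519
vertex 2.818 1.851 -2.177
endloop
endfacet
facet normal 0.511 -0.679 -0.527
outer loop
vertex 3.07 1.168 -3.519
vertex 3.482 0.969 -2.863
vertex 2.802 0.719 -3.201
endloop
endfacet
facet normal -0.896 0.305 -0.324
outer loop
vertex 3.07 1.168 -3.519
vertex 2.802 0.719 -3.201
vertex 2.818 1.851 -2.177
endloop
endfacet
facet normal 0.512 -0.678 -0.527
outer loop
vertex 2.802 0.719 -3.201
vertex 3.482 0.969 -2.863
vertex 2.932 0.416 -2.685
endloop
endfacet
facet normal -0.977 -0.136 0.166
outer loop
vertex 2.802 0.719 -3.201
vertex 2.932 0.416 -2.685
vertex 2.818 1.851 -2.177
endloop
endfacet
facet normal 0.511 -0.678 -0.528
outer loop
vertex 2.932 0.416 -2.685
vertex 3.482 0.969 -2.863
vertex 3.385 0.437 -2.273
endloop
endfacet
facet normal -0.634 -0.302 0.712
outer loop
vertex 2.932 0.416 -2.685
vertex 3.385 0.437 -2.273
vertex 2.818 1.851 -2.177
endloop
endfacet
facet normal 0.511 -0.678 -0.528
outer loop
vertex 3.385 0.437 -2.273
vertex 3.482 0.969 -2.863
vertex 3.895 0.77 -2.207
endloop
endfacet
facet normal -0.067 -0.094 0.993
outer loop
vertex 3.385 0.437 -2.273
vertex 3.895 0.77 -2.207
vertex 2.818 1.851 -2.177
endloop
endfacet
facet normal 0.096 0.865 -0.493
outer loop
vertex -2.865 -2.565 -0.459
vertex -3.149 -2.985 -1.251
vertex -3.669 -2.554 -0.597
endloop
endfacet
facet normal -0.170 -0.065 0.983
outer loop
vertex -2.865 -2.565 -0.459
vertex -3.669 -2.554 -0.597
vertex -3.271 -4.075 -0.629
endloop
endfacet
facet normal 0.097 0.865 -0.493
outer loop
vertex -3.669 -2.554 -0.597
vertex -3.149 -2.985 -1.251
vertex -4.081 -2.867 -1.227
endloop
endfacet
facet normal -0.766 -0.213 0.607
outer loop
vertex -3.669 -2.554 -0.597
vertex -4.081 -2.867 -1.227
vertex -3.271 -4.075 -0.629
endloop
endfacet
facet normal 0.097 0.864 -0.494
outer loop
vertex -4.081 -2.867 -1.227
vertex -3.149 -2.985 -1.251
vertex -3.792 -3.27 -1.875
endloop
endfacet
facet normal -0.826 -0.563 -0.018
outer loop
vertex -4.081 -2.867 -1.227
vertex -3.792 -3.27 -1.875
vertex -3.271 -4.075 -0.629
endloop
endfacet
facet normal 0.096 0.864 -0.494
outer loop
vertex -3.792 -3.27 -1.875
vertex -3.149 -2.985 -1.251
vertex -3.018 -3.458 -2.053
endloop
endfacet
facet normal -0.305 -0.853 -0.424
outer loop
vertex -3.792 -3.27 -1.875
vertex -3.018 -3.458 -2.053
vertex -3.271 -4.075 -0.629
endloop
endfacet
facet normal 0.097 0.864 -0.494
outer loop
vertex -3.018 -3.458 -2.053
vertex -3.149 -2.985 -1.251
vertex -2.343 -3.29 -1.627
endloop
endfacet
facet normal 0.405 -0.863 -0.302
outer loop
vertex -3.018 -3.458 -2.053
vertex -2.343 -3.29 -1.627
vertex -3.271 -4.075 -0.629
endloop
endfacet
facet normal 0.097 0.864 -0.493
outer loop
vertex -2.343 -3.29 -1.627
vertex -3.149 -2.985 -1.251
vertex -2.275 -2.893 -0.918
endloop
endfacet
facet normal 0.769 -0.586 0.254
outer loop
vertex -2.343 -3.29 -1.627
vertex -2.275 -2.893 -0.918
vertex -3.271 -4.075 -0.629
endloop
endfacet
facet normal 0.097 0.865 -0.493
outer loop
vertex -2.275 -2.893 -0.918
vertex -3.149 -2.985 -1.251
vertex -2.865 -2.565 -0.459
endloop
endfacet
facet normal 0.514 -0.231 0.826
outer loop
vertex -2.275 -2.893 -0.918
vertex -2.865 -2.565 -0.459
vertex -3.271 -4.075 -0.629
endloop
endfacet

endsolid


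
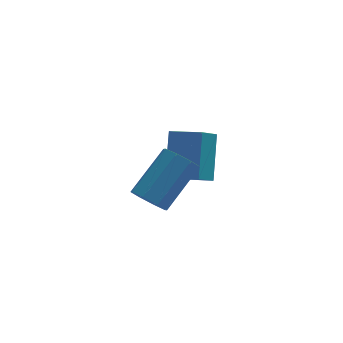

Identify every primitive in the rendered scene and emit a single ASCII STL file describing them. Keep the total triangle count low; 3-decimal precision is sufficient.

solid 
facet normal -0.792 0.553 -0.256
outer loop
vertex -1.682 -0.609 -3.412
vertex -1.349 0.487 -2.075
vertex -1.09 -0.044 -4.022
endloop
endfacet
facet normal -0.190 -0.622 -0.760
outer loop
vertex -0.171 -0.687 -3.725
vertex -1.682 -0.609 -3.412
vertex -1.09 -0.044 -4.022
endloop
endfacet
facet normal -0.792 0.554 -0.256
outer loop
vertex -1.09 -0.044 -4.022
vertex -1.349 0.487 -2.075
vertex -0.757 1.051 -2.685
endloop
endfacet
facet normal 0.580 0.553 -0.598
outer loop
vertex -0.757 1.051 -2.685
vertex -0.171 -0.687 -3.725
vertex -1.09 -0.044 -4.022
endloop
endfacet
facet normal -0.580 -0.553 0.598
outer loop
vertex -1.682 -0.609 -3.412
vertex -0.43 -0.156 -1.778
vertex -1.349 0.487 -2.075
endloop
endfacet
facet normal -0.189 -0.622 -0.759
outer loop
vertex -0.763 -1.251 -3.115
vertex -1.682 -0.609 -3.412
vertex -0.171 -0.687 -3.725
endloop
endfacet
facet normal -0.580 -0.554 0.598
outer loop
vertex -0.763 -1.251 -3.115
vertex -0.43 -0.156 -1.778
vertex -1.682 -0.609 -3.412
endloop
endfacet
facet normal 0.190 0.622 0.760
outer loop
vertex -1.349 0.487 -2.075
vertex -0.43 -0.156 -1.778
vertex -0.757 1.051 -2.685
endloop
endfacet
facet normal 0.580 0.553 -0.598
outer loop
vertex 0.162 0.409 -2.388
vertex -0.171 -0.687 -3.725
vertex -0.757 1.051 -2.685
endloop
endfacet
facet normal 0.189 0.622 0.760
outer loop
vertex -0.757 1.051 -2.685
vertex -0.43 -0.156 -1.778
vertex 0.162 0.409 -2.388
endloop
endfacet
facet normal 0.792 -0.554 0.257
outer loop
vertex 0.162 0.409 -2.388
vertex -0.763 -1.251 -3.115
vertex -0.171 -0.687 -3.725
endloop
endfacet
facet normal 0.792 -0.554 0.256
outer loop
vertex -0.43 -0.156 -1.778
vertex -0.763 -1.251 -3.115
vertex 0.162 0.409 -2.388
endloop
endfacet
facet normal -0.632 -0.474 -0.613
outer loop
vertex -2.228 -3.508 -2.487
vertex -2.701 -3.449 -2.045
vertex -2.489 -3.088 -2.543
endloop
endfacet
facet normal 0.571 0.251 -0.782
outer loop
vertex -2.228 -3.508 -2.487
vertex -2.489 -3.088 -2.543
vertex -1.085 -2.649 -1.376
endloop
endfacet
facet normal 0.571 0.252 -0.781
outer loop
vertex -1.085 -2.649 -1.376
vertex -2.489 -3.088 -2.543
vertex -1.347 -2.23 -1.432
endloop
endfacet
facet normal 0.630 0.476 0.614
outer loop
vertex -1.085 -2.649 -1.376
vertex -1.347 -2.23 -1.432
vertex -1.559 -2.591 -0.935
endloop
endfacet
facet normal -0.631 -0.475 -0.613
outer loop
vertex -2.489 -3.088 -2.543
vertex -2.701 -3.449 -2.045
vertex -2.875 -2.88 -2.307
endloop
endfacet
facet normal 0.032 0.775 -0.631
outer loop
vertex -2.489 -3.088 -2.543
vertex -2.875 -2.88 -2.307
vertex -1.347 -2.23 -1.432
endloop
endfacet
facet normal 0.032 0.775 -0.631
outer loop
vertex -1.347 -2.23 -1.432
vertex -2.875 -2.88 -2.307
vertex -1.732 -2.022 -1.196
endloop
endfacet
facet normal 0.632 0.474 0.614
outer loop
vertex -1.347 -2.23 -1.432
vertex -1.732 -2.022 -1.196
vertex -1.559 -2.591 -0.935
endloop
endfacet
facet normal -0.631 -0.475 -0.613
outer loop
vertex -2.875 -2.88 -2.307
vertex -2.701 -3.449 -2.045
vertex -3.159 -3.005 -1.918
endloop
endfacet
facet normal -0.525 0.844 -0.112
outer loop
vertex -2.875 -2.88 -2.307
vertex -3.159 -3.005 -1.918
vertex -1.732 -2.022 -1.196
endloop
endfacet
facet normal -0.525 0.844 -0.112
outer loop
vertex -1.732 -2.022 -1.196
vertex -3.159 -3.005 -1.918
vertex -2.016 -2.147 -0.807
endloop
endfacet
facet normal 0.632 0.474 0.614
outer loop
vertex -1.732 -2.022 -1.196
vertex -2.016 -2.147 -0.807
vertex -1.559 -2.591 -0.935
endloop
endfacet
facet normal -0.630 -0.474 -0.615
outer loop
vertex -3.159 -3.005 -1.918
vertex -2.701 -3.449 -2.045
vertex -3.175 -3.391 -1.604
endloop
endfacet
facet normal -0.775 0.418 0.474
outer loop
vertex -3.159 -3.005 -1.918
vertex -3.175 -3.391 -1.604
vertex -2.016 -2.147 -0.807
endloop
endfacet
facet normal -0.775 0.419 0.474
outer loop
vertex -2.016 -2.147 -0.807
vertex -3.175 -3.391 -1.604
vertex -2.032 -2.532 -0.493
endloop
endfacet
facet normal 0.632 0.474 0.613
outer loop
vertex -2.016 -2.147 -0.807
vertex -2.032 -2.532 -0.493
vertex -1.559 -2.591 -0.935
endloop
endfacet
facet normal -0.630 -0.476 -0.614
outer loop
vertex -3.175 -3.391 -1.604
vertex -2.701 -3.449 -2.045
vertex -2.913 -3.81 -1.548
endloop
endfacet
facet normal -0.570 -0.252 0.782
outer loop
vertex -3.175 -3.391 -1.604
vertex -2.913 -3.81 -1.548
vertex -2.032 -2.532 -0.493
endloop
endfacet
facet normal -0.572 -0.251 0.781
outer loop
vertex -2.032 -2.532 -0.493
vertex -2.913 -3.81 -1.548
vertex -1.771 -2.952 -0.437
endloop
endfacet
facet normal 0.632 0.474 0.613
outer loop
vertex -2.032 -2.532 -0.493
vertex -1.771 -2.952 -0.437
vertex -1.559 -2.591 -0.935
endloop
endfacet
facet normal -0.632 -0.474 -0.614
outer loop
vertex -2.913 -3.81 -1.548
vertex -2.701 -3.449 -2.045
vertex -2.528 -4.018 -1.784
endloop
endfacet
facet normal -0.032 -0.775 0.631
outer loop
vertex -2.913 -3.81 -1.548
vertex -2.528 -4.018 -1.784
vertex -1.771 -2.952 -0.437
endloop
endfacet
facet normal -0.032 -0.775 0.631
outer loop
vertex -1.771 -2.952 -0.437
vertex -2.528 -4.018 -1.784
vertex -1.385 -3.16 -0.673
endloop
endfacet
facet normal 0.631 0.475 0.613
outer loop
vertex -1.771 -2.952 -0.437
vertex -1.385 -3.16 -0.673
vertex -1.559 -2.591 -0.935
endloop
endfacet
facet normal -0.632 -0.474 -0.614
outer loop
vertex -2.528 -4.018 -1.784
vertex -2.701 -3.449 -2.045
vertex -2.244 -3.893 -2.173
endloop
endfacet
facet normal 0.525 -0.844 0.112
outer loop
vertex -2.528 -4.018 -1.784
vertex -2.244 -3.893 -2.173
vertex -1.385 -3.16 -0.673
endloop
endfacet
facet normal 0.525 -0.844 0.112
outer loop
vertex -1.385 -3.16 -0.673
vertex -2.244 -3.893 -2.173
vertex -1.101 -3.035 -1.062
endloop
endfacet
facet normal 0.631 0.475 0.613
outer loop
vertex -1.385 -3.16 -0.673
vertex -1.101 -3.035 -1.062
vertex -1.559 -2.591 -0.935
endloop
endfacet
facet normal -0.632 -0.474 -0.613
outer loop
vertex -2.244 -3.893 -2.173
vertex -2.701 -3.449 -2.045
vertex -2.228 -3.508 -2.487
endloop
endfacet
facet normal 0.775 -0.419 -0.474
outer loop
vertex -2.244 -3.893 -2.173
vertex -2.228 -3.508 -2.487
vertex -1.101 -3.035 -1.062
endloop
endfacet
facet normal 0.775 -0.418 -0.474
outer loop
vertex -1.101 -3.035 -1.062
vertex -2.228 -3.508 -2.487
vertex -1.085 -2.649 -1.376
endloop
endfacet
facet normal 0.630 0.474 0.615
outer loop
vertex -1.101 -3.035 -1.062
vertex -1.085 -2.649 -1.376
vertex -1.559 -2.591 -0.935
endloop
endfacet

endsolid


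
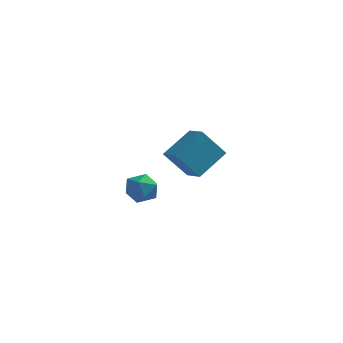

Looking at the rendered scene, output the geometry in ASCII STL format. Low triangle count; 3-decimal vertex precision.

solid 
facet normal -0.636 0.680 -0.366
outer loop
vertex 0.943 -1.807 -1.986
vertex 0.326 -2.252 -1.741
vertex 0.638 -1.699 -1.256
endloop
endfacet
facet normal -0.026 0.987 -0.157
outer loop
vertex 0.943 -1.807 -1.986
vertex 0.638 -1.699 -1.256
vertex 1.43 -1.695 -1.363
endloop
endfacet
facet normal 0.508 0.686 -0.521
outer loop
vertex 0.943 -1.807 -1.986
vertex 1.43 -1.695 -1.363
vertex 1.608 -2.245 -1.914
endloop
endfacet
facet normal 0.230 0.192 -0.954
outer loop
vertex 0.943 -1.807 -1.986
vertex 1.608 -2.245 -1.914
vertex 0.926 -2.59 -2.148
endloop
endfacet
facet normal -0.477 0.188 -0.859
outer loop
vertex 0.943 -1.807 -1.986
vertex 0.926 -2.59 -2.148
vertex 0.326 -2.252 -1.741
endloop
endfacet
facet normal 0.068 0.842 0.535
outer loop
vertex 1.43 -1.695 -1.363
vertex 0.638 -1.699 -1.256
vertex 1.114 -2.07 -0.732
endloop
endfacet
facet normal -0.918 0.344 0.198
outer loop
vertex 0.638 -1.699 -1.256
vertex 0.326 -2.252 -1.741
vertex 0.432 -2.415 -0.966
endloop
endfacet
facet normal -0.661 -0.452 -0.599
outer loop
vertex 0.326 -2.252 -1.741
vertex 0.926 -2.59 -2.148
vertex 0.61 -2.965 -1.517
endloop
endfacet
facet normal 0.484 -0.445 -0.754
outer loop
vertex 0.926 -2.59 -2.148
vertex 1.608 -2.245 -1.914
vertex 1.402 -2.961 -1.624
endloop
endfacet
facet normal 0.933 0.355 -0.053
outer loop
vertex 1.608 -2.245 -1.914
vertex 1.43 -1.695 -1.363
vertex 1.714 -2.408 -1.139
endloop
endfacet
facet normal -0.230 -0.192 0.954
outer loop
vertex 1.097 -2.853 -0.894
vertex 1.114 -2.07 -0.732
vertex 0.432 -2.415 -0.966
endloop
endfacet
facet normal -0.508 -0.686 0.521
outer loop
vertex 1.097 -2.853 -0.894
vertex 0.432 -2.415 -0.966
vertex 0.61 -2.965 -1.517
endloop
endfacet
facet normal 0.026 -0.987 0.157
outer loop
vertex 1.097 -2.853 -0.894
vertex 0.61 -2.965 -1.517
vertex 1.402 -2.961 -1.624
endloop
endfacet
facet normal 0.636 -0.680 0.366
outer loop
vertex 1.097 -2.853 -0.894
vertex 1.402 -2.961 -1.624
vertex 1.714 -2.408 -1.139
endloop
endfacet
facet normal 0.477 -0.188 0.859
outer loop
vertex 1.097 -2.853 -0.894
vertex 1.714 -2.408 -1.139
vertex 1.114 -2.07 -0.732
endloop
endfacet
facet normal -0.484 0.445 0.754
outer loop
vertex 0.432 -2.415 -0.966
vertex 1.114 -2.07 -0.732
vertex 0.638 -1.699 -1.256
endloop
endfacet
facet normal -0.933 -0.355 0.053
outer loop
vertex 0.61 -2.965 -1.517
vertex 0.432 -2.415 -0.966
vertex 0.326 -2.252 -1.741
endloop
endfacet
facet normal -0.068 -0.842 -0.535
outer loop
vertex 1.402 -2.961 -1.624
vertex 0.61 -2.965 -1.517
vertex 0.926 -2.59 -2.148
endloop
endfacet
facet normal 0.918 -0.344 -0.198
outer loop
vertex 1.714 -2.408 -1.139
vertex 1.402 -2.961 -1.624
vertex 1.608 -2.245 -1.914
endloop
endfacet
facet normal 0.661 0.452 0.599
outer loop
vertex 1.114 -2.07 -0.732
vertex 1.714 -2.408 -1.139
vertex 1.43 -1.695 -1.363
endloop
endfacet
facet normal -0.525 -0.337 0.782
outer loop
vertex 1.733 2.702 0.091
vertex 0.922 3.367 -0.167
vertex 1.016 1.427 -0.94
endloop
endfacet
facet normal 0.751 -0.616 0.239
outer loop
vertex 1.898 1.993 -2.253
vertex 1.733 2.702 0.091
vertex 1.016 1.427 -0.94
endloop
endfacet
facet normal -0.525 -0.337 0.782
outer loop
vertex 1.016 1.427 -0.94
vertex 0.922 3.367 -0.167
vertex 0.205 2.092 -1.198
endloop
endfacet
facet normal -0.401 -0.712 -0.576
outer loop
vertex 0.205 2.092 -1.198
vertex 1.898 1.993 -2.253
vertex 1.016 1.427 -0.94
endloop
endfacet
facet normal 0.401 0.712 0.576
outer loop
vertex 1.733 2.702 0.091
vertex 1.804 3.933 -1.48
vertex 0.922 3.367 -0.167
endloop
endfacet
facet normal 0.751 -0.616 0.239
outer loop
vertex 2.615 3.268 -1.222
vertex 1.733 2.702 0.091
vertex 1.898 1.993 -2.253
endloop
endfacet
facet normal 0.401 0.712 0.576
outer loop
vertex 2.615 3.268 -1.222
vertex 1.804 3.933 -1.48
vertex 1.733 2.702 0.091
endloop
endfacet
facet normal -0.751 0.616 -0.239
outer loop
vertex 0.922 3.367 -0.167
vertex 1.804 3.933 -1.48
vertex 0.205 2.092 -1.198
endloop
endfacet
facet normal -0.401 -0.712 -0.576
outer loop
vertex 1.087 2.658 -2.511
vertex 1.898 1.993 -2.253
vertex 0.205 2.092 -1.198
endloop
endfacet
facet normal -0.751 0.616 -0.239
outer loop
vertex 0.205 2.092 -1.198
vertex 1.804 3.933 -1.48
vertex 1.087 2.658 -2.511
endloop
endfacet
facet normal 0.525 0.337 -0.782
outer loop
vertex 1.087 2.658 -2.511
vertex 2.615 3.268 -1.222
vertex 1.898 1.993 -2.253
endloop
endfacet
facet normal 0.525 0.337 -0.782
outer loop
vertex 1.804 3.933 -1.48
vertex 2.615 3.268 -1.222
vertex 1.087 2.658 -2.511
endloop
endfacet

endsolid


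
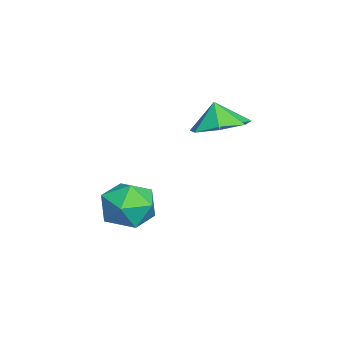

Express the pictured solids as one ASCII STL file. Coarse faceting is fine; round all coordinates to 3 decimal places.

solid 
facet normal -0.664 0.725 -0.182
outer loop
vertex -1.491 -2.276 -3.822
vertex -2.324 -2.995 -3.649
vertex -1.912 -2.405 -2.798
endloop
endfacet
facet normal -0.064 0.993 0.099
outer loop
vertex -1.491 -2.276 -3.822
vertex -1.912 -2.405 -2.798
vertex -0.81 -2.32 -2.941
endloop
endfacet
facet normal 0.478 0.814 -0.329
outer loop
vertex -1.491 -2.276 -3.822
vertex -0.81 -2.32 -2.941
vertex -0.541 -2.857 -3.879
endloop
endfacet
facet normal 0.214 0.436 -0.874
outer loop
vertex -1.491 -2.276 -3.822
vertex -0.541 -2.857 -3.879
vertex -1.477 -3.274 -4.317
endloop
endfacet
facet normal -0.492 0.381 -0.783
outer loop
vertex -1.491 -2.276 -3.822
vertex -1.477 -3.274 -4.317
vertex -2.324 -2.995 -3.649
endloop
endfacet
facet normal 0.042 0.681 0.731
outer loop
vertex -0.81 -2.32 -2.941
vertex -1.912 -2.405 -2.798
vertex -1.223 -3.066 -2.223
endloop
endfacet
facet normal -0.928 0.248 0.277
outer loop
vertex -1.912 -2.405 -2.798
vertex -2.324 -2.995 -3.649
vertex -2.159 -3.483 -2.661
endloop
endfacet
facet normal -0.650 -0.309 -0.695
outer loop
vertex -2.324 -2.995 -3.649
vertex -1.477 -3.274 -4.317
vertex -1.89 -4.02 -3.599
endloop
endfacet
facet normal 0.492 -0.220 -0.842
outer loop
vertex -1.477 -3.274 -4.317
vertex -0.541 -2.857 -3.879
vertex -0.788 -3.935 -3.742
endloop
endfacet
facet normal 0.919 0.391 0.040
outer loop
vertex -0.541 -2.857 -3.879
vertex -0.81 -2.32 -2.941
vertex -0.376 -3.345 -2.891
endloop
endfacet
facet normal -0.214 -0.436 0.874
outer loop
vertex -1.209 -4.064 -2.718
vertex -1.223 -3.066 -2.223
vertex -2.159 -3.483 -2.661
endloop
endfacet
facet normal -0.478 -0.814 0.329
outer loop
vertex -1.209 -4.064 -2.718
vertex -2.159 -3.483 -2.661
vertex -1.89 -4.02 -3.599
endloop
endfacet
facet normal 0.064 -0.993 -0.099
outer loop
vertex -1.209 -4.064 -2.718
vertex -1.89 -4.02 -3.599
vertex -0.788 -3.935 -3.742
endloop
endfacet
facet normal 0.664 -0.725 0.182
outer loop
vertex -1.209 -4.064 -2.718
vertex -0.788 -3.935 -3.742
vertex -0.376 -3.345 -2.891
endloop
endfacet
facet normal 0.492 -0.381 0.783
outer loop
vertex -1.209 -4.064 -2.718
vertex -0.376 -3.345 -2.891
vertex -1.223 -3.066 -2.223
endloop
endfacet
facet normal -0.492 0.220 0.842
outer loop
vertex -2.159 -3.483 -2.661
vertex -1.223 -3.066 -2.223
vertex -1.912 -2.405 -2.798
endloop
endfacet
facet normal -0.919 -0.391 -0.040
outer loop
vertex -1.89 -4.02 -3.599
vertex -2.159 -3.483 -2.661
vertex -2.324 -2.995 -3.649
endloop
endfacet
facet normal -0.042 -0.681 -0.731
outer loop
vertex -0.788 -3.935 -3.742
vertex -1.89 -4.02 -3.599
vertex -1.477 -3.274 -4.317
endloop
endfacet
facet normal 0.928 -0.248 -0.277
outer loop
vertex -0.376 -3.345 -2.891
vertex -0.788 -3.935 -3.742
vertex -0.541 -2.857 -3.879
endloop
endfacet
facet normal 0.650 0.309 0.695
outer loop
vertex -1.223 -3.066 -2.223
vertex -0.376 -3.345 -2.891
vertex -0.81 -2.32 -2.941
endloop
endfacet
facet normal 0.317 0.221 -0.922
outer loop
vertex -1.335 0.722 0.712
vertex -1.91 -0.102 0.317
vertex -2.214 0.925 0.458
endloop
endfacet
facet normal -0.110 0.555 0.825
outer loop
vertex -1.335 0.722 0.712
vertex -2.214 0.925 0.458
vertex -2.25 -0.338 1.303
endloop
endfacet
facet normal 0.317 0.221 -0.922
outer loop
vertex -2.214 0.925 0.458
vertex -1.91 -0.102 0.317
vertex -2.864 0.355 0.098
endloop
endfacet
facet normal -0.691 0.415 0.591
outer loop
vertex -2.214 0.925 0.458
vertex -2.864 0.355 0.098
vertex -2.25 -0.338 1.303
endloop
endfacet
facet normal 0.318 0.221 -0.922
outer loop
vertex -2.864 0.355 0.098
vertex -1.91 -0.102 0.317
vertex -2.796 -0.559 -0.098
endloop
endfacet
facet normal -0.913 -0.149 0.379
outer loop
vertex -2.864 0.355 0.098
vertex -2.796 -0.559 -0.098
vertex -2.25 -0.338 1.303
endloop
endfacet
facet normal 0.317 0.222 -0.922
outer loop
vertex -2.796 -0.559 -0.098
vertex -1.91 -0.102 0.317
vertex -2.061 -1.129 0.018
endloop
endfacet
facet normal -0.608 -0.713 0.349
outer loop
vertex -2.796 -0.559 -0.098
vertex -2.061 -1.129 0.018
vertex -2.25 -0.338 1.303
endloop
endfacet
facet normal 0.318 0.222 -0.922
outer loop
vertex -2.061 -1.129 0.018
vertex -1.91 -0.102 0.317
vertex -1.212 -0.925 0.36
endloop
endfacet
facet normal -0.006 -0.852 0.524
outer loop
vertex -2.061 -1.129 0.018
vertex -1.212 -0.925 0.36
vertex -2.25 -0.338 1.303
endloop
endfacet
facet normal 0.317 0.221 -0.922
outer loop
vertex -1.212 -0.925 0.36
vertex -1.91 -0.102 0.317
vertex -0.889 -0.101 0.668
endloop
endfacet
facet normal 0.440 -0.461 0.771
outer loop
vertex -1.212 -0.925 0.36
vertex -0.889 -0.101 0.668
vertex -2.25 -0.338 1.303
endloop
endfacet
facet normal 0.317 0.221 -0.922
outer loop
vertex -0.889 -0.101 0.668
vertex -1.91 -0.102 0.317
vertex -1.335 0.722 0.712
endloop
endfacet
facet normal 0.393 0.165 0.905
outer loop
vertex -0.889 -0.101 0.668
vertex -1.335 0.722 0.712
vertex -2.25 -0.338 1.303
endloop
endfacet

endsolid


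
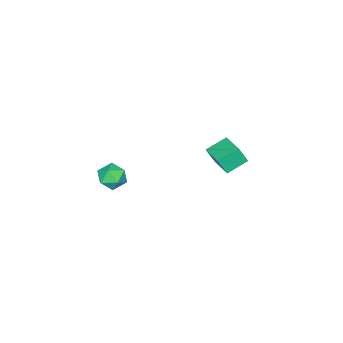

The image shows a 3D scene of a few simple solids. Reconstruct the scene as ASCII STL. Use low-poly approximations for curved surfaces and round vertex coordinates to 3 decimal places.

solid 
facet normal -0.745 0.657 0.116
outer loop
vertex 3.161 -2.977 3.145
vertex 2.712 -3.531 3.398
vertex 3.136 -3.136 3.885
endloop
endfacet
facet normal -0.112 0.972 0.205
outer loop
vertex 3.161 -2.977 3.145
vertex 3.136 -3.136 3.885
vertex 3.8 -2.989 3.552
endloop
endfacet
facet normal 0.267 0.880 -0.393
outer loop
vertex 3.161 -2.977 3.145
vertex 3.8 -2.989 3.552
vertex 3.786 -3.294 2.859
endloop
endfacet
facet normal -0.132 0.507 -0.852
outer loop
vertex 3.161 -2.977 3.145
vertex 3.786 -3.294 2.859
vertex 3.114 -3.629 2.764
endloop
endfacet
facet normal -0.758 0.369 -0.538
outer loop
vertex 3.161 -2.977 3.145
vertex 3.114 -3.629 2.764
vertex 2.712 -3.531 3.398
endloop
endfacet
facet normal 0.228 0.638 0.736
outer loop
vertex 3.8 -2.989 3.552
vertex 3.136 -3.136 3.885
vertex 3.746 -3.551 4.056
endloop
endfacet
facet normal -0.796 0.126 0.591
outer loop
vertex 3.136 -3.136 3.885
vertex 2.712 -3.531 3.398
vertex 3.074 -3.886 3.961
endloop
endfacet
facet normal -0.817 -0.339 -0.466
outer loop
vertex 2.712 -3.531 3.398
vertex 3.114 -3.629 2.764
vertex 3.06 -4.191 3.268
endloop
endfacet
facet normal 0.195 -0.115 -0.974
outer loop
vertex 3.114 -3.629 2.764
vertex 3.786 -3.294 2.859
vertex 3.724 -4.044 2.935
endloop
endfacet
facet normal 0.841 0.489 -0.232
outer loop
vertex 3.786 -3.294 2.859
vertex 3.8 -2.989 3.552
vertex 4.148 -3.649 3.422
endloop
endfacet
facet normal 0.132 -0.507 0.852
outer loop
vertex 3.699 -4.203 3.675
vertex 3.746 -3.551 4.056
vertex 3.074 -3.886 3.961
endloop
endfacet
facet normal -0.267 -0.880 0.393
outer loop
vertex 3.699 -4.203 3.675
vertex 3.074 -3.886 3.961
vertex 3.06 -4.191 3.268
endloop
endfacet
facet normal 0.112 -0.972 -0.205
outer loop
vertex 3.699 -4.203 3.675
vertex 3.06 -4.191 3.268
vertex 3.724 -4.044 2.935
endloop
endfacet
facet normal 0.745 -0.657 -0.116
outer loop
vertex 3.699 -4.203 3.675
vertex 3.724 -4.044 2.935
vertex 4.148 -3.649 3.422
endloop
endfacet
facet normal 0.758 -0.369 0.538
outer loop
vertex 3.699 -4.203 3.675
vertex 4.148 -3.649 3.422
vertex 3.746 -3.551 4.056
endloop
endfacet
facet normal -0.195 0.115 0.974
outer loop
vertex 3.074 -3.886 3.961
vertex 3.746 -3.551 4.056
vertex 3.136 -3.136 3.885
endloop
endfacet
facet normal -0.841 -0.489 0.232
outer loop
vertex 3.06 -4.191 3.268
vertex 3.074 -3.886 3.961
vertex 2.712 -3.531 3.398
endloop
endfacet
facet normal -0.228 -0.638 -0.736
outer loop
vertex 3.724 -4.044 2.935
vertex 3.06 -4.191 3.268
vertex 3.114 -3.629 2.764
endloop
endfacet
facet normal 0.796 -0.126 -0.591
outer loop
vertex 4.148 -3.649 3.422
vertex 3.724 -4.044 2.935
vertex 3.786 -3.294 2.859
endloop
endfacet
facet normal 0.817 0.339 0.466
outer loop
vertex 3.746 -3.551 4.056
vertex 4.148 -3.649 3.422
vertex 3.8 -2.989 3.552
endloop
endfacet
facet normal -0.501 -0.845 -0.187
outer loop
vertex -2.167 -2.585 1.99
vertex -3.14 -2.113 2.462
vertex -2.421 -2.244 1.129
endloop
endfacet
facet normal 0.824 -0.400 -0.401
outer loop
vertex -1.7 -1.027 1.398
vertex -2.167 -2.585 1.99
vertex -2.421 -2.244 1.129
endloop
endfacet
facet normal -0.501 -0.845 -0.187
outer loop
vertex -2.421 -2.244 1.129
vertex -3.14 -2.113 2.462
vertex -3.394 -1.772 1.601
endloop
endfacet
facet normal -0.263 0.354 -0.897
outer loop
vertex -3.394 -1.772 1.601
vertex -1.7 -1.027 1.398
vertex -2.421 -2.244 1.129
endloop
endfacet
facet normal 0.263 -0.354 0.897
outer loop
vertex -2.167 -2.585 1.99
vertex -2.419 -0.896 2.731
vertex -3.14 -2.113 2.462
endloop
endfacet
facet normal 0.824 -0.400 -0.401
outer loop
vertex -1.446 -1.368 2.259
vertex -2.167 -2.585 1.99
vertex -1.7 -1.027 1.398
endloop
endfacet
facet normal 0.263 -0.354 0.897
outer loop
vertex -1.446 -1.368 2.259
vertex -2.419 -0.896 2.731
vertex -2.167 -2.585 1.99
endloop
endfacet
facet normal -0.824 0.400 0.401
outer loop
vertex -3.14 -2.113 2.462
vertex -2.419 -0.896 2.731
vertex -3.394 -1.772 1.601
endloop
endfacet
facet normal -0.263 0.354 -0.897
outer loop
vertex -2.673 -0.555 1.87
vertex -1.7 -1.027 1.398
vertex -3.394 -1.772 1.601
endloop
endfacet
facet normal -0.824 0.400 0.401
outer loop
vertex -3.394 -1.772 1.601
vertex -2.419 -0.896 2.731
vertex -2.673 -0.555 1.87
endloop
endfacet
facet normal 0.501 0.845 0.187
outer loop
vertex -2.673 -0.555 1.87
vertex -1.446 -1.368 2.259
vertex -1.7 -1.027 1.398
endloop
endfacet
facet normal 0.501 0.845 0.187
outer loop
vertex -2.419 -0.896 2.731
vertex -1.446 -1.368 2.259
vertex -2.673 -0.555 1.87
endloop
endfacet

endsolid


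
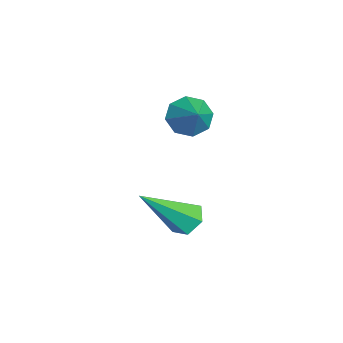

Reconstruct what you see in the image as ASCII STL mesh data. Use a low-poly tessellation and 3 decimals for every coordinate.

solid 
facet normal -0.264 0.647 -0.715
outer loop
vertex -0.5 -0.985 -2.534
vertex -0.934 -1.381 -2.732
vertex -1.073 -0.959 -2.299
endloop
endfacet
facet normal 0.331 0.582 0.743
outer loop
vertex -0.5 -0.985 -2.534
vertex -1.073 -0.959 -2.299
vertex -0.366 -2.779 -1.188
endloop
endfacet
facet normal -0.262 0.648 -0.715
outer loop
vertex -1.073 -0.959 -2.299
vertex -0.934 -1.381 -2.732
vertex -1.508 -1.354 -2.497
endloop
endfacet
facet normal -0.579 0.249 0.776
outer loop
vertex -1.073 -0.959 -2.299
vertex -1.508 -1.354 -2.497
vertex -0.366 -2.779 -1.188
endloop
endfacet
facet normal -0.262 0.648 -0.715
outer loop
vertex -1.508 -1.354 -2.497
vertex -0.934 -1.381 -2.732
vertex -1.369 -1.776 -2.93
endloop
endfacet
facet normal -0.847 -0.490 0.206
outer loop
vertex -1.508 -1.354 -2.497
vertex -1.369 -1.776 -2.93
vertex -0.366 -2.779 -1.188
endloop
endfacet
facet normal -0.264 0.648 -0.714
outer loop
vertex -1.369 -1.776 -2.93
vertex -0.934 -1.381 -2.732
vertex -0.796 -1.802 -3.165
endloop
endfacet
facet normal -0.204 -0.895 -0.398
outer loop
vertex -1.369 -1.776 -2.93
vertex -0.796 -1.802 -3.165
vertex -0.366 -2.779 -1.188
endloop
endfacet
facet normal -0.264 0.648 -0.714
outer loop
vertex -0.796 -1.802 -3.165
vertex -0.934 -1.381 -2.732
vertex -0.361 -1.407 -2.967
endloop
endfacet
facet normal 0.706 -0.562 -0.431
outer loop
vertex -0.796 -1.802 -3.165
vertex -0.361 -1.407 -2.967
vertex -0.366 -2.779 -1.188
endloop
endfacet
facet normal -0.264 0.647 -0.715
outer loop
vertex -0.361 -1.407 -2.967
vertex -0.934 -1.381 -2.732
vertex -0.5 -0.985 -2.534
endloop
endfacet
facet normal 0.974 0.178 0.140
outer loop
vertex -0.361 -1.407 -2.967
vertex -0.5 -0.985 -2.534
vertex -0.366 -2.779 -1.188
endloop
endfacet
facet normal -0.791 -0.145 -0.594
outer loop
vertex -1.58 -1.158 0.343
vertex -1.997 -1.223 0.914
vertex -1.788 -0.682 0.504
endloop
endfacet
facet normal 0.810 0.472 -0.349
outer loop
vertex -1.58 -1.158 0.343
vertex -1.788 -0.682 0.504
vertex -1.103 -1.057 1.586
endloop
endfacet
facet normal -0.790 -0.146 -0.596
outer loop
vertex -1.788 -0.682 0.504
vertex -1.997 -1.223 0.914
vertex -2.119 -0.523 0.904
endloop
endfacet
facet normal 0.454 0.891 0.021
outer loop
vertex -1.788 -0.682 0.504
vertex -2.119 -0.523 0.904
vertex -1.103 -1.057 1.586
endloop
endfacet
facet normal -0.791 -0.146 -0.594
outer loop
vertex -2.119 -0.523 0.904
vertex -1.997 -1.223 0.914
vertex -2.378 -0.774 1.311
endloop
endfacet
facet normal 0.065 0.830 0.553
outer loop
vertex -2.119 -0.523 0.904
vertex -2.378 -0.774 1.311
vertex -1.103 -1.057 1.586
endloop
endfacet
facet normal -0.791 -0.146 -0.594
outer loop
vertex -2.378 -0.774 1.311
vertex -1.997 -1.223 0.914
vertex -2.414 -1.287 1.485
endloop
endfacet
facet normal -0.129 0.327 0.936
outer loop
vertex -2.378 -0.774 1.311
vertex -2.414 -1.287 1.485
vertex -1.103 -1.057 1.586
endloop
endfacet
facet normal -0.791 -0.146 -0.594
outer loop
vertex -2.414 -1.287 1.485
vertex -1.997 -1.223 0.914
vertex -2.206 -1.763 1.325
endloop
endfacet
facet normal -0.016 -0.325 0.946
outer loop
vertex -2.414 -1.287 1.485
vertex -2.206 -1.763 1.325
vertex -1.103 -1.057 1.586
endloop
endfacet
facet normal -0.791 -0.146 -0.595
outer loop
vertex -2.206 -1.763 1.325
vertex -1.997 -1.223 0.914
vertex -1.875 -1.922 0.924
endloop
endfacet
facet normal 0.340 -0.744 0.576
outer loop
vertex -2.206 -1.763 1.325
vertex -1.875 -1.922 0.924
vertex -1.103 -1.057 1.586
endloop
endfacet
facet normal -0.791 -0.147 -0.594
outer loop
vertex -1.875 -1.922 0.924
vertex -1.997 -1.223 0.914
vertex -1.616 -1.671 0.517
endloop
endfacet
facet normal 0.729 -0.683 0.043
outer loop
vertex -1.875 -1.922 0.924
vertex -1.616 -1.671 0.517
vertex -1.103 -1.057 1.586
endloop
endfacet
facet normal -0.791 -0.146 -0.594
outer loop
vertex -1.616 -1.671 0.517
vertex -1.997 -1.223 0.914
vertex -1.58 -1.158 0.343
endloop
endfacet
facet normal 0.923 -0.180 -0.340
outer loop
vertex -1.616 -1.671 0.517
vertex -1.58 -1.158 0.343
vertex -1.103 -1.057 1.586
endloop
endfacet

endsolid


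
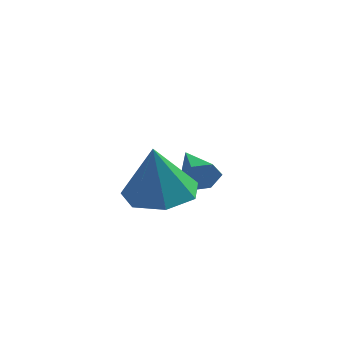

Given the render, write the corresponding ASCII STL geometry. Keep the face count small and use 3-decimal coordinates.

solid 
facet normal 0.558 -0.786 -0.268
outer loop
vertex 0.4 1.693 -3.278
vertex 0.083 1.649 -3.808
vertex 0.592 2.001 -3.781
endloop
endfacet
facet normal 0.534 0.615 0.580
outer loop
vertex 0.4 1.693 -3.278
vertex 0.592 2.001 -3.781
vertex -0.743 2.811 -3.412
endloop
endfacet
facet normal 0.558 -0.786 -0.267
outer loop
vertex 0.592 2.001 -3.781
vertex 0.083 1.649 -3.808
vertex 0.275 1.956 -4.311
endloop
endfacet
facet normal 0.423 0.846 -0.325
outer loop
vertex 0.592 2.001 -3.781
vertex 0.275 1.956 -4.311
vertex -0.743 2.811 -3.412
endloop
endfacet
facet normal 0.557 -0.786 -0.267
outer loop
vertex 0.275 1.956 -4.311
vertex 0.083 1.649 -3.808
vertex -0.235 1.604 -4.339
endloop
endfacet
facet normal -0.300 0.499 -0.813
outer loop
vertex 0.275 1.956 -4.311
vertex -0.235 1.604 -4.339
vertex -0.743 2.811 -3.412
endloop
endfacet
facet normal 0.558 -0.785 -0.268
outer loop
vertex -0.235 1.604 -4.339
vertex 0.083 1.649 -3.808
vertex -0.427 1.296 -3.836
endloop
endfacet
facet normal -0.914 -0.079 -0.398
outer loop
vertex -0.235 1.604 -4.339
vertex -0.427 1.296 -3.836
vertex -0.743 2.811 -3.412
endloop
endfacet
facet normal 0.558 -0.785 -0.268
outer loop
vertex -0.427 1.296 -3.836
vertex 0.083 1.649 -3.808
vertex -0.109 1.341 -3.305
endloop
endfacet
facet normal -0.804 -0.310 0.508
outer loop
vertex -0.427 1.296 -3.836
vertex -0.109 1.341 -3.305
vertex -0.743 2.811 -3.412
endloop
endfacet
facet normal 0.558 -0.786 -0.268
outer loop
vertex -0.109 1.341 -3.305
vertex 0.083 1.649 -3.808
vertex 0.4 1.693 -3.278
endloop
endfacet
facet normal -0.079 0.038 0.996
outer loop
vertex -0.109 1.341 -3.305
vertex 0.4 1.693 -3.278
vertex -0.743 2.811 -3.412
endloop
endfacet
facet normal 0.049 0.205 -0.978
outer loop
vertex 0.55 -0.146 -3.198
vertex -0.287 -0.789 -3.375
vertex -0.284 0.259 -3.155
endloop
endfacet
facet normal 0.359 0.671 0.648
outer loop
vertex 0.55 -0.146 -3.198
vertex -0.284 0.259 -3.155
vertex -0.373 -1.151 -1.645
endloop
endfacet
facet normal 0.049 0.205 -0.978
outer loop
vertex -0.284 0.259 -3.155
vertex -0.287 -0.789 -3.375
vertex -1.121 -0.126 -3.278
endloop
endfacet
facet normal -0.403 0.681 0.612
outer loop
vertex -0.284 0.259 -3.155
vertex -1.121 -0.126 -3.278
vertex -0.373 -1.151 -1.645
endloop
endfacet
facet normal 0.050 0.205 -0.977
outer loop
vertex -1.121 -0.126 -3.278
vertex -0.287 -0.789 -3.375
vertex -1.329 -1.009 -3.474
endloop
endfacet
facet normal -0.878 0.103 0.467
outer loop
vertex -1.121 -0.126 -3.278
vertex -1.329 -1.009 -3.474
vertex -0.373 -1.151 -1.645
endloop
endfacet
facet normal 0.050 0.205 -0.978
outer loop
vertex -1.329 -1.009 -3.474
vertex -0.287 -0.789 -3.375
vertex -0.752 -1.727 -3.595
endloop
endfacet
facet normal -0.710 -0.625 0.323
outer loop
vertex -1.329 -1.009 -3.474
vertex -0.752 -1.727 -3.595
vertex -0.373 -1.151 -1.645
endloop
endfacet
facet normal 0.049 0.205 -0.978
outer loop
vertex -0.752 -1.727 -3.595
vertex -0.287 -0.789 -3.375
vertex 0.175 -1.738 -3.551
endloop
endfacet
facet normal -0.025 -0.957 0.288
outer loop
vertex -0.752 -1.727 -3.595
vertex 0.175 -1.738 -3.551
vertex -0.373 -1.151 -1.645
endloop
endfacet
facet normal 0.049 0.205 -0.977
outer loop
vertex 0.175 -1.738 -3.551
vertex -0.287 -0.789 -3.375
vertex 0.755 -1.034 -3.374
endloop
endfacet
facet normal 0.661 -0.642 0.388
outer loop
vertex 0.175 -1.738 -3.551
vertex 0.755 -1.034 -3.374
vertex -0.373 -1.151 -1.645
endloop
endfacet
facet normal 0.049 0.205 -0.978
outer loop
vertex 0.755 -1.034 -3.374
vertex -0.287 -0.789 -3.375
vertex 0.55 -0.146 -3.198
endloop
endfacet
facet normal 0.832 0.083 0.548
outer loop
vertex 0.755 -1.034 -3.374
vertex 0.55 -0.146 -3.198
vertex -0.373 -1.151 -1.645
endloop
endfacet

endsolid


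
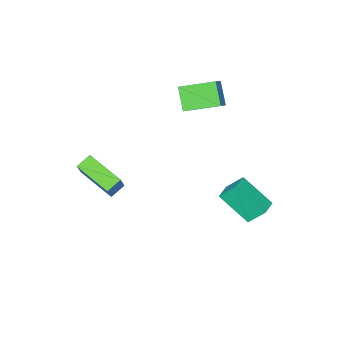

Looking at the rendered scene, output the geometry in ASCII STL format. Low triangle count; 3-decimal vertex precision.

solid 
facet normal -0.885 -0.450 -0.120
outer loop
vertex -3.431 1.185 -0.873
vertex -4.005 2.648 -2.127
vertex -2.961 0.523 -1.862
endloop
endfacet
facet normal 0.285 -0.728 0.623
outer loop
vertex -2.155 0.932 -1.753
vertex -3.431 1.185 -0.873
vertex -2.961 0.523 -1.862
endloop
endfacet
facet normal -0.885 -0.450 -0.120
outer loop
vertex -2.961 0.523 -1.862
vertex -4.005 2.648 -2.127
vertex -3.534 1.986 -3.116
endloop
endfacet
facet normal 0.367 -0.518 -0.772
outer loop
vertex -3.534 1.986 -3.116
vertex -2.155 0.932 -1.753
vertex -2.961 0.523 -1.862
endloop
endfacet
facet normal -0.367 0.518 0.772
outer loop
vertex -3.431 1.185 -0.873
vertex -3.199 3.057 -2.018
vertex -4.005 2.648 -2.127
endloop
endfacet
facet normal 0.285 -0.728 0.623
outer loop
vertex -2.626 1.594 -0.764
vertex -3.431 1.185 -0.873
vertex -2.155 0.932 -1.753
endloop
endfacet
facet normal -0.368 0.518 0.772
outer loop
vertex -2.626 1.594 -0.764
vertex -3.199 3.057 -2.018
vertex -3.431 1.185 -0.873
endloop
endfacet
facet normal -0.285 0.728 -0.623
outer loop
vertex -4.005 2.648 -2.127
vertex -3.199 3.057 -2.018
vertex -3.534 1.986 -3.116
endloop
endfacet
facet normal 0.368 -0.518 -0.772
outer loop
vertex -2.729 2.395 -3.007
vertex -2.155 0.932 -1.753
vertex -3.534 1.986 -3.116
endloop
endfacet
facet normal -0.286 0.728 -0.623
outer loop
vertex -3.534 1.986 -3.116
vertex -3.199 3.057 -2.018
vertex -2.729 2.395 -3.007
endloop
endfacet
facet normal 0.885 0.450 0.120
outer loop
vertex -2.729 2.395 -3.007
vertex -2.626 1.594 -0.764
vertex -2.155 0.932 -1.753
endloop
endfacet
facet normal 0.885 0.449 0.120
outer loop
vertex -3.199 3.057 -2.018
vertex -2.626 1.594 -0.764
vertex -2.729 2.395 -3.007
endloop
endfacet
facet normal -0.405 -0.360 -0.840
outer loop
vertex 2.655 -3.377 -0.195
vertex 1.882 -3.385 0.181
vertex 2.323 -1.502 -0.838
endloop
endfacet
facet normal 0.899 0.009 -0.437
outer loop
vertex 2.938 -0.955 0.439
vertex 2.655 -3.377 -0.195
vertex 2.323 -1.502 -0.838
endloop
endfacet
facet normal -0.405 -0.360 -0.841
outer loop
vertex 2.323 -1.502 -0.838
vertex 1.882 -3.385 0.181
vertex 1.549 -1.51 -0.462
endloop
endfacet
facet normal -0.165 0.933 -0.320
outer loop
vertex 1.549 -1.51 -0.462
vertex 2.938 -0.955 0.439
vertex 2.323 -1.502 -0.838
endloop
endfacet
facet normal 0.165 -0.933 0.320
outer loop
vertex 2.655 -3.377 -0.195
vertex 2.497 -2.838 1.458
vertex 1.882 -3.385 0.181
endloop
endfacet
facet normal 0.899 0.010 -0.438
outer loop
vertex 3.271 -2.83 1.082
vertex 2.655 -3.377 -0.195
vertex 2.938 -0.955 0.439
endloop
endfacet
facet normal 0.165 -0.933 0.320
outer loop
vertex 3.271 -2.83 1.082
vertex 2.497 -2.838 1.458
vertex 2.655 -3.377 -0.195
endloop
endfacet
facet normal -0.899 -0.010 0.437
outer loop
vertex 1.882 -3.385 0.181
vertex 2.497 -2.838 1.458
vertex 1.549 -1.51 -0.462
endloop
endfacet
facet normal -0.165 0.933 -0.320
outer loop
vertex 2.165 -0.963 0.815
vertex 2.938 -0.955 0.439
vertex 1.549 -1.51 -0.462
endloop
endfacet
facet normal -0.899 -0.009 0.438
outer loop
vertex 1.549 -1.51 -0.462
vertex 2.497 -2.838 1.458
vertex 2.165 -0.963 0.815
endloop
endfacet
facet normal 0.405 0.360 0.840
outer loop
vertex 2.165 -0.963 0.815
vertex 3.271 -2.83 1.082
vertex 2.938 -0.955 0.439
endloop
endfacet
facet normal 0.405 0.360 0.841
outer loop
vertex 2.497 -2.838 1.458
vertex 3.271 -2.83 1.082
vertex 2.165 -0.963 0.815
endloop
endfacet
facet normal -0.689 -0.379 -0.618
outer loop
vertex -2.949 -2.707 3.536
vertex -4.18 -1.45 4.139
vertex -2.545 -1.841 2.554
endloop
endfacet
facet normal 0.662 -0.676 -0.324
outer loop
vertex -1.98 -1.53 3.061
vertex -2.949 -2.707 3.536
vertex -2.545 -1.841 2.554
endloop
endfacet
facet normal -0.689 -0.378 -0.618
outer loop
vertex -2.545 -1.841 2.554
vertex -4.18 -1.45 4.139
vertex -3.776 -0.583 3.157
endloop
endfacet
facet normal 0.295 0.632 -0.717
outer loop
vertex -3.776 -0.583 3.157
vertex -1.98 -1.53 3.061
vertex -2.545 -1.841 2.554
endloop
endfacet
facet normal -0.295 -0.632 0.716
outer loop
vertex -2.949 -2.707 3.536
vertex -3.615 -1.139 4.646
vertex -4.18 -1.45 4.139
endloop
endfacet
facet normal 0.662 -0.676 -0.324
outer loop
vertex -2.384 -2.397 4.043
vertex -2.949 -2.707 3.536
vertex -1.98 -1.53 3.061
endloop
endfacet
facet normal -0.296 -0.632 0.716
outer loop
vertex -2.384 -2.397 4.043
vertex -3.615 -1.139 4.646
vertex -2.949 -2.707 3.536
endloop
endfacet
facet normal -0.662 0.675 0.324
outer loop
vertex -4.18 -1.45 4.139
vertex -3.615 -1.139 4.646
vertex -3.776 -0.583 3.157
endloop
endfacet
facet normal 0.295 0.633 -0.716
outer loop
vertex -3.211 -0.273 3.664
vertex -1.98 -1.53 3.061
vertex -3.776 -0.583 3.157
endloop
endfacet
facet normal -0.662 0.676 0.324
outer loop
vertex -3.776 -0.583 3.157
vertex -3.615 -1.139 4.646
vertex -3.211 -0.273 3.664
endloop
endfacet
facet normal 0.689 0.379 0.618
outer loop
vertex -3.211 -0.273 3.664
vertex -2.384 -2.397 4.043
vertex -1.98 -1.53 3.061
endloop
endfacet
facet normal 0.689 0.379 0.618
outer loop
vertex -3.615 -1.139 4.646
vertex -2.384 -2.397 4.043
vertex -3.211 -0.273 3.664
endloop
endfacet

endsolid
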